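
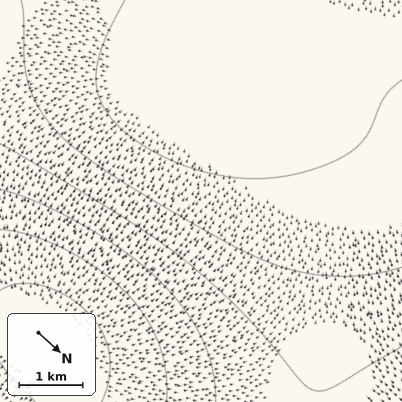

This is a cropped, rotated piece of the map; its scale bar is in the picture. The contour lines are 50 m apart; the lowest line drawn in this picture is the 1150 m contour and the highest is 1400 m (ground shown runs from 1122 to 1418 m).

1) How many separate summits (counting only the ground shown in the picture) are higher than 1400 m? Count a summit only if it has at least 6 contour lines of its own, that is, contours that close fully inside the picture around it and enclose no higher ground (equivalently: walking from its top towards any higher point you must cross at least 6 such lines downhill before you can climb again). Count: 0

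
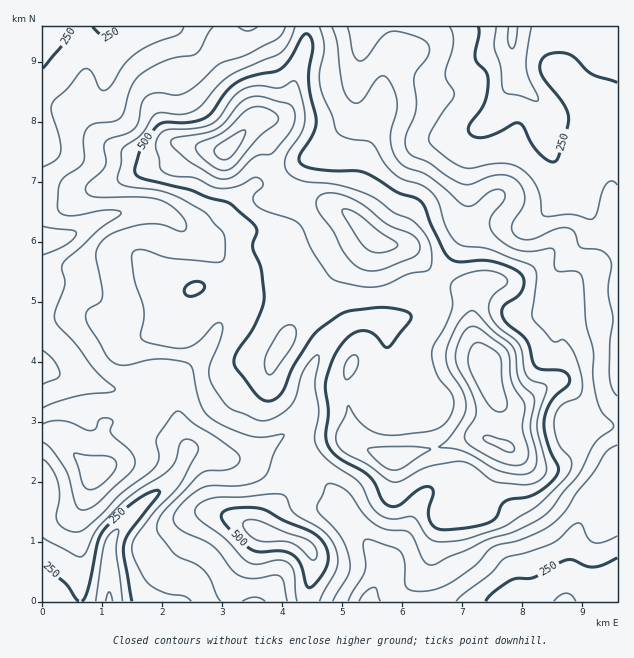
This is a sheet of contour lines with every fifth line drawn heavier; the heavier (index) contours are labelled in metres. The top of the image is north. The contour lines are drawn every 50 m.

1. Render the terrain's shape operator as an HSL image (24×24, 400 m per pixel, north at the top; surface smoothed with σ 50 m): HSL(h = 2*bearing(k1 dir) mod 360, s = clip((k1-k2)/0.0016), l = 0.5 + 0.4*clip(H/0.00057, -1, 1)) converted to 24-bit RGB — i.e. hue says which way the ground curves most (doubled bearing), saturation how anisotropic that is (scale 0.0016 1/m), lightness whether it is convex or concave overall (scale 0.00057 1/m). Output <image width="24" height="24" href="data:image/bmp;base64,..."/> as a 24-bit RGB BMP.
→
<image width="24" height="24" href="data:image/bmp;base64,Qk32BgAAAAAAADYAAAAoAAAAGAAAABgAAAABABgAAAAAAMAGAAATCwAAEwsAAAAAAAAAAAAAdIJ94uSoAQYzyoZNq5uIhIt0VmV1sJaGj1xWLmJezWda59KTlYdhFDpeeIvBtm14o5RggIVYZ3VTTm1voZ56Wk+CcJlmk5yDgXVs3OObAAUz06FUm6eGmH2HXWN4hmBpxHFlTmU4G1Aj8fjTY4zEbEa1Hi47uYZ4tJ6FnXVoepqHTEdpeYtdXHd4kXZgiJZfl4Z43+aXACIzPLbn0I60l11ddVteY0Va0sSe09z4zPT/2fLxkzKfXxlIbn9CeGY7yYlhs4pYcF4tS4I9VIVTVZOAWFuls5eYl4O4466o13ByADMgYDHj7tTzrJ3ctNby1/L0ncptc3kmXC0YWB09mDOAzMehGm6M4t/ssKfX18rro4DSf6iVWpyCLGt0wLuqTD1d3Z6P1K6blkitADMSD2ce2cOoda2KfVlWvkVctGFjc1yFVi5YWH+N2s+cNH10UI1DlHdkoT4+gD85x7xyTYhHJVlRcatZQyxMlN2j8NvvtaXgs6DjAVlUg8w0bVI4XE85g2JXxK+SXR5NdzI1QYVR6PTTVFewPG03PCwfgkErvsyKyPXjtKjvUk7GTH1wed3keM+pk4tRqFdJl05QhjyCQ0QeeF00cXw/K34usFd8hB/D2ejywPH7jbLdzJnsyp72t2n31+/02PPmlNGsKhs/zG2TgkuAyp+ZnE+BpH+wvmi/s4iGXzuNkGOrkqithoWpq7Z1GFI4Mz5vzeGBfn9MYE80W2YvJUErlUto1IVR2Nt2nJE7ExQie5FfjaDQiZdqn21skGVKeWdAuoR/WzqIk2ifoKWMj1yP19SrPYCkHilx0uGmWXB+iWWZoo6hUD9pNh0j2u+po+W+9ZfxQyeMadaIP1tof2Q+bE46lVlFjqBOVGcxTEMrU5mMuJWubXWg5dnEOIFpED5d58y8XpqKVHB/mG50ciODf7XH5PTXb8pLFCo+6q/kwHWRPD1gcIVrd2d5iqOcwqHBqHG+hI22I5dpV5aJl4iqwZic3KStBistl8x1zpy1SEh8fniXL0Kry93H2fLf69DvNx1qe3BFwLCOVUJ8hHamiJmrg66shHePjnSZu6GolXmrN2xkWHRio5iEzo+TnE+1GWEpkYEval9GZYFcMU1XtuGSv+JHKA8MdDRZrYxsk6JkcFiBZW6HjqSJhFxsgHFshIFxoqF/q35/V4GNT2t1lZVjnY51rIGYkmCWhnpjWIlcXXZiSGVivcxQy2ojdHY8MIl7v6WCoXNzZGp5bnWWhXVhhH5zgXuKibOjfJiss7DIlFa1ZU5ylZ9/hZN/iF50nlh8qIl3dpJcSG9TSsq4gMLU6tny2df0ilbOPJqNw4Ggc2qEeT3JsXjPvJfEkrW2hp+MZJN6cU5Ddz5ZjX+dhKiQiWN9iWSCjm6UvaGftrHcwersNsnDNmRXja9LeXtOzU+4xWCHSZaAsHmmaJIZCzAGOaEmuXmCromdejlXfEFCYn1bhX9LfXJAaG5QgGlmY5xy1fbmY5nF0ZR/dUNxVEpkpZw+SU0gFzsh1J2cf0SwsGlaoIK70JPDgJItKzcKKycITTcagoxLW3k+bqi4n7TJaXyvjajX1fbzu2OQck97vZuVgGyqRUGgzYuvvJ64RaysMGMzazZIvsGIb3msk5HCw4vf5qbur5DakLjPbUmF09prE287dppHYNC8Q75+hFUzmHVOY5+DgaeflXOfPDp4kZi+4MvZlk6rbUx8ZHR9rb6PZlFHc1tGenRGfabDzHbDwWSrjYTp89jrMWOjfNdZGjYUO14ya49ss7OGapFNQ101flZJXk5PW3pDlnI7hFBafFeEf4uAk6pzZIR0cKimgM27NFFudWbW0u35a4vm7HXc/8znVo66lsO8LpWUTX5sq2xbrHRSWGFGXWlFVWpKWHpsnHx2YJyWgFONj4p9o510iJuhYaFiW25KZENtbt1dT1EkOC8kQ2pE6+HN1cTt6MHQRVGVUVZ/pFekx6ykb2yfiW+bnHeUNo1nd7GmkjmHhFc9h5lqtLCRj3uRsZSJRF98ZZCcsbGAhmZrSWx0S6GEtsWPk0Be8byUPzpZU292Sk6QxLOOfFtsYIuDg4mnwZ6XFDRLiyJTnM6se7OtgKqObXl7r7CITleIXpB7j5SEoI+fYlGATqBFT3lGl1GM+LCllFGpUJSLMDp7yJaNqnmec5t0T3tXorh0Ewc/r9GpnbCXh2p2lophc3GErrWKWk2EeJyGY4xzelVTg2BcqrGIQWxkSF4/3ahi4MqqcWuYHSxYt7CCoYCRtJatjXyltbaACA0rucqJjoxyhXWMopuU"/>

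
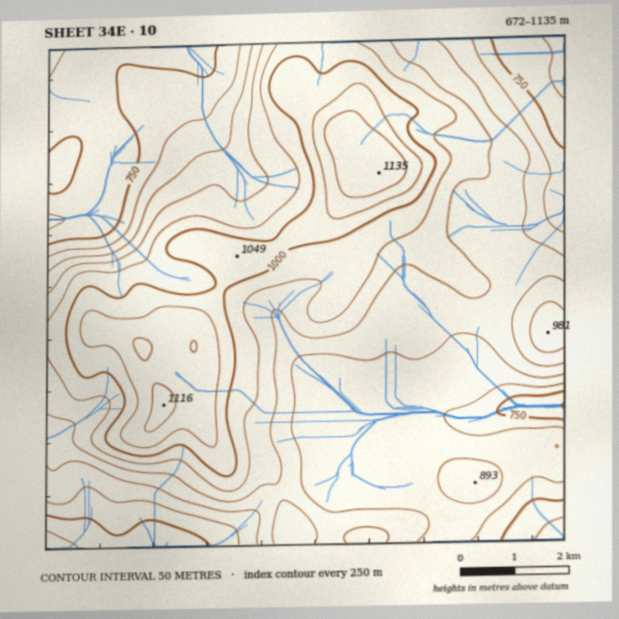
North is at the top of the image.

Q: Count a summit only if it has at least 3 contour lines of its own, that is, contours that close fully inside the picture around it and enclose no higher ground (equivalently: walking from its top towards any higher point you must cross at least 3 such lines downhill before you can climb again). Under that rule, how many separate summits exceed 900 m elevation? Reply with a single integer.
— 1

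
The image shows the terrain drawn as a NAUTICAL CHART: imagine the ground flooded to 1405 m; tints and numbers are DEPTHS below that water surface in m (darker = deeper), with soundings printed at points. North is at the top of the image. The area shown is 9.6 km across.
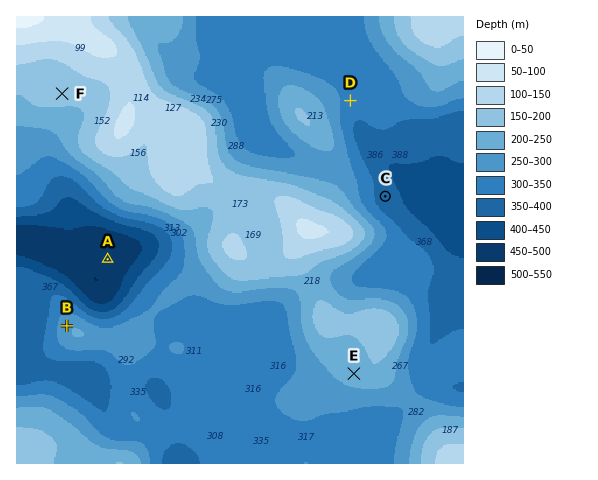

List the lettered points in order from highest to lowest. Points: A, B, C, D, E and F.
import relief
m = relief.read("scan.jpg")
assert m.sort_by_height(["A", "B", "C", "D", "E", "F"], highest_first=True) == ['F', 'E', 'B', 'D', 'C', 'A']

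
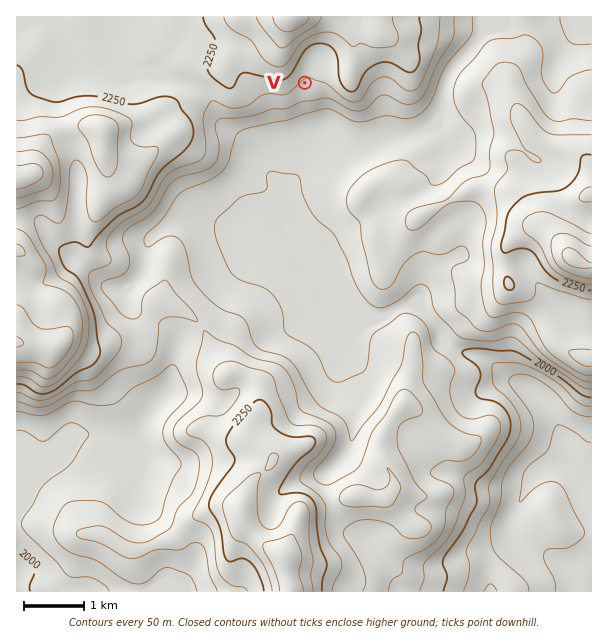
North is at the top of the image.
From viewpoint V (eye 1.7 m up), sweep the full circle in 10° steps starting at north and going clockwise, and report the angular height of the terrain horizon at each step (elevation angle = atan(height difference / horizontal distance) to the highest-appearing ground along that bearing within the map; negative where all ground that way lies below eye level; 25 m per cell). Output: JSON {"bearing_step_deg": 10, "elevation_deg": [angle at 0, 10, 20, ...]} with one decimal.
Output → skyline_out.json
{"bearing_step_deg": 10, "elevation_deg": [11.8, 9.2, 7.1, 6.3, 6.1, 6.1, 6.2, 6.5, 6.6, 6.1, 4.3, 1.2, 1.8, 0.8, -0.2, -1.3, -0.5, 0.1, 1.0, 1.0, -0.2, -0.4, 1.3, 2.1, 2.4, 3.4, 5.4, 7.3, 9.1, 10.7, 12.0, 13.1, 13.4, 13.1, 12.7, 13.1]}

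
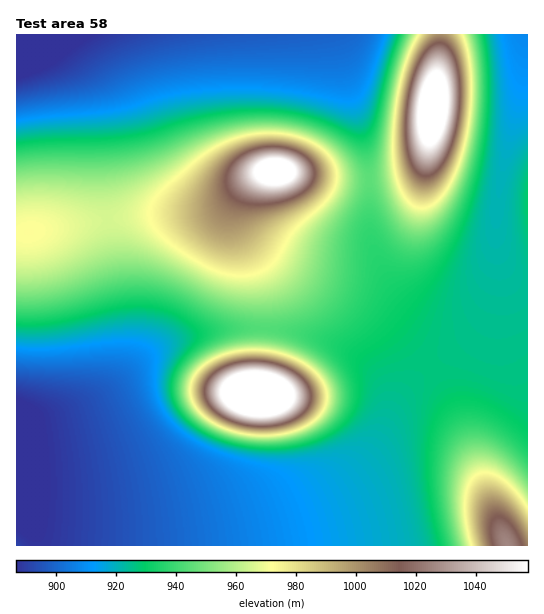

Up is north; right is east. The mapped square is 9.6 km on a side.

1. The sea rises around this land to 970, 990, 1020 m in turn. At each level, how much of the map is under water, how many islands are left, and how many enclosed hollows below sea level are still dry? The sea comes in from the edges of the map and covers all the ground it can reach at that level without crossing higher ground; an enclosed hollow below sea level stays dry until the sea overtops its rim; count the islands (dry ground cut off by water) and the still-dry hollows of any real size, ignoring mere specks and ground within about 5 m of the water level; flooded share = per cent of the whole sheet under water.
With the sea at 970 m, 83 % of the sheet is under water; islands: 2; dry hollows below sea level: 0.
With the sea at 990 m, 89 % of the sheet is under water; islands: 2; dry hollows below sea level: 0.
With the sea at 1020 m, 95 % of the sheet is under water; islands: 3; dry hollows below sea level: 0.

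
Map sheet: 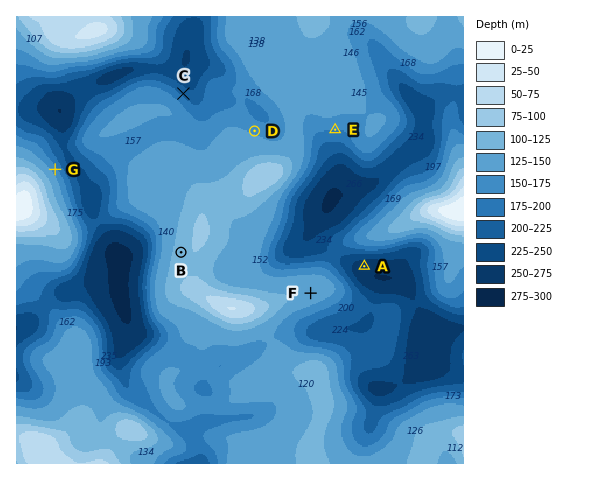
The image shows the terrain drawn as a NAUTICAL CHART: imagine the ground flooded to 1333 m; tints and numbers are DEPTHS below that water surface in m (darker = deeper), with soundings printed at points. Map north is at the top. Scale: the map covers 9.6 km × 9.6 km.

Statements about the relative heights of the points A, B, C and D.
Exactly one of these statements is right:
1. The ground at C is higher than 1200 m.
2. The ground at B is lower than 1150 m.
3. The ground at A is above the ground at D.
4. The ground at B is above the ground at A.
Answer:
4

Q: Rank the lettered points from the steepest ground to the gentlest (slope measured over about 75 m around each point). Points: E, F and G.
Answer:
G E F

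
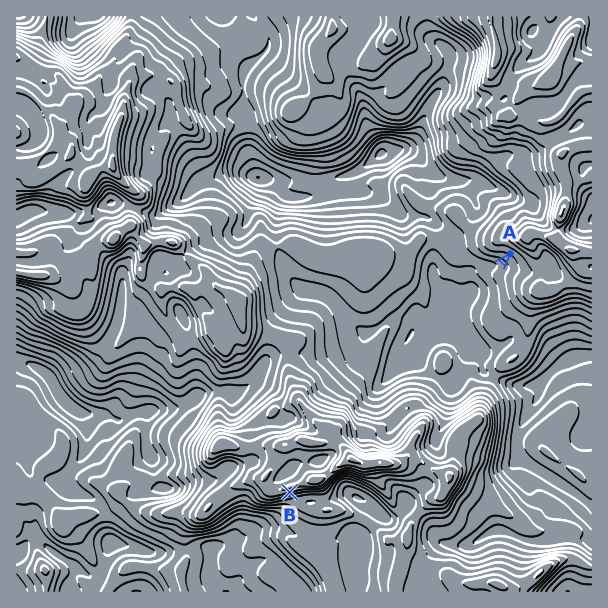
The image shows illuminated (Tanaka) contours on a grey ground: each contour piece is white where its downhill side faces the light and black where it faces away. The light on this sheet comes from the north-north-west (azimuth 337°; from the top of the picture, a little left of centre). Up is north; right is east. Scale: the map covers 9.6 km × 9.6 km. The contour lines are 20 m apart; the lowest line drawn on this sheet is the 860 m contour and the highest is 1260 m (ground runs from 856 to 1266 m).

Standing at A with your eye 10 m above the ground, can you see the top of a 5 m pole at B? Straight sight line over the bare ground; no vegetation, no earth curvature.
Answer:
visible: false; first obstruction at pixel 351 426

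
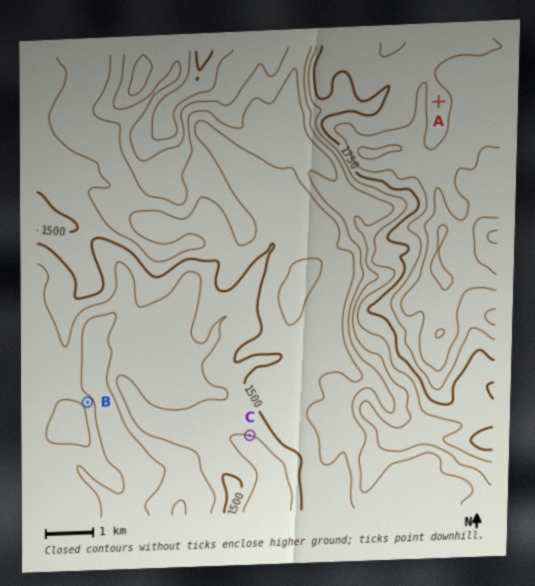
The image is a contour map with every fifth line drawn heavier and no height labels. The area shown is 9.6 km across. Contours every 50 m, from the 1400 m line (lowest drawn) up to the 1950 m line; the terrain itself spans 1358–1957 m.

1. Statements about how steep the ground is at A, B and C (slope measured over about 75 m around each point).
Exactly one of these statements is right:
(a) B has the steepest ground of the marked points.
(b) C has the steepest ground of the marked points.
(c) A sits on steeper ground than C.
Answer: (a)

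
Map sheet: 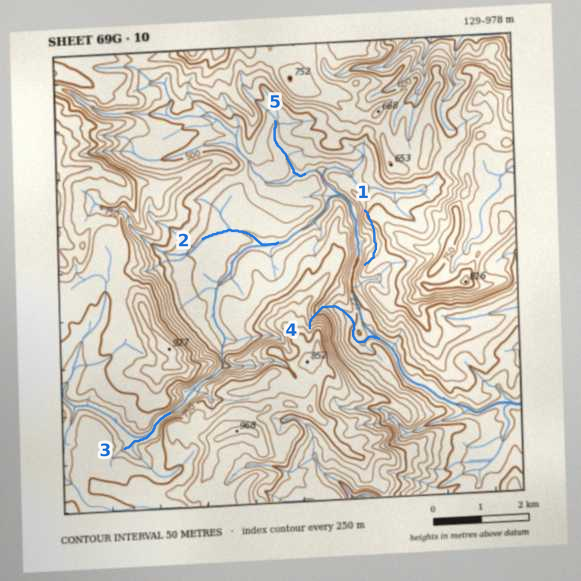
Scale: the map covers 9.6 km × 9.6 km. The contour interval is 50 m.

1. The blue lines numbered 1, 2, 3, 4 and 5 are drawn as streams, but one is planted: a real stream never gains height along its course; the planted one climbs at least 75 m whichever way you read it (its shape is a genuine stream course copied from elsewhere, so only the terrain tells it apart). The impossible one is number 1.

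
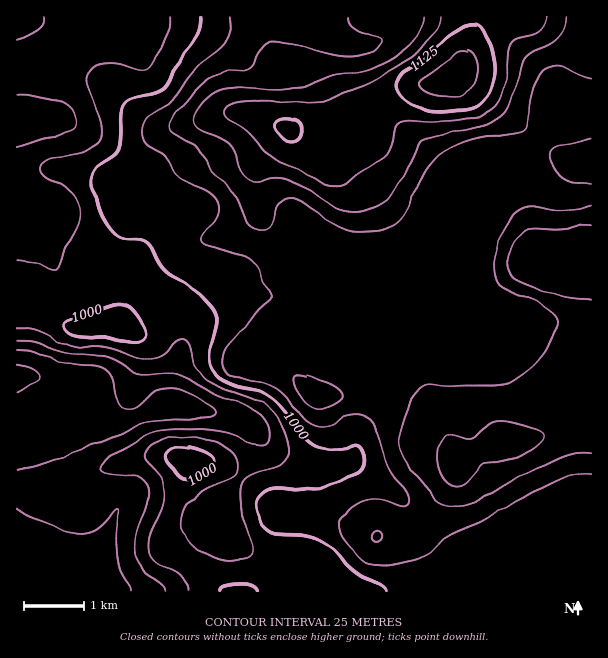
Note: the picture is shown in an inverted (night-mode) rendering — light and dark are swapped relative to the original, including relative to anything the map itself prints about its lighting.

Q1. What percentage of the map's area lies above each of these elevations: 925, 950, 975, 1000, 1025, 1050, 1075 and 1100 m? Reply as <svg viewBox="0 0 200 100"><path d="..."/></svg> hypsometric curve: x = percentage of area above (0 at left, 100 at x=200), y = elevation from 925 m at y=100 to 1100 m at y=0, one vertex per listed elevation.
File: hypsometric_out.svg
<svg viewBox="0 0 200 100"><path d="M189 100l-12-14-18-15-26-14-28-14-52-14-27-15-13-14"/></svg>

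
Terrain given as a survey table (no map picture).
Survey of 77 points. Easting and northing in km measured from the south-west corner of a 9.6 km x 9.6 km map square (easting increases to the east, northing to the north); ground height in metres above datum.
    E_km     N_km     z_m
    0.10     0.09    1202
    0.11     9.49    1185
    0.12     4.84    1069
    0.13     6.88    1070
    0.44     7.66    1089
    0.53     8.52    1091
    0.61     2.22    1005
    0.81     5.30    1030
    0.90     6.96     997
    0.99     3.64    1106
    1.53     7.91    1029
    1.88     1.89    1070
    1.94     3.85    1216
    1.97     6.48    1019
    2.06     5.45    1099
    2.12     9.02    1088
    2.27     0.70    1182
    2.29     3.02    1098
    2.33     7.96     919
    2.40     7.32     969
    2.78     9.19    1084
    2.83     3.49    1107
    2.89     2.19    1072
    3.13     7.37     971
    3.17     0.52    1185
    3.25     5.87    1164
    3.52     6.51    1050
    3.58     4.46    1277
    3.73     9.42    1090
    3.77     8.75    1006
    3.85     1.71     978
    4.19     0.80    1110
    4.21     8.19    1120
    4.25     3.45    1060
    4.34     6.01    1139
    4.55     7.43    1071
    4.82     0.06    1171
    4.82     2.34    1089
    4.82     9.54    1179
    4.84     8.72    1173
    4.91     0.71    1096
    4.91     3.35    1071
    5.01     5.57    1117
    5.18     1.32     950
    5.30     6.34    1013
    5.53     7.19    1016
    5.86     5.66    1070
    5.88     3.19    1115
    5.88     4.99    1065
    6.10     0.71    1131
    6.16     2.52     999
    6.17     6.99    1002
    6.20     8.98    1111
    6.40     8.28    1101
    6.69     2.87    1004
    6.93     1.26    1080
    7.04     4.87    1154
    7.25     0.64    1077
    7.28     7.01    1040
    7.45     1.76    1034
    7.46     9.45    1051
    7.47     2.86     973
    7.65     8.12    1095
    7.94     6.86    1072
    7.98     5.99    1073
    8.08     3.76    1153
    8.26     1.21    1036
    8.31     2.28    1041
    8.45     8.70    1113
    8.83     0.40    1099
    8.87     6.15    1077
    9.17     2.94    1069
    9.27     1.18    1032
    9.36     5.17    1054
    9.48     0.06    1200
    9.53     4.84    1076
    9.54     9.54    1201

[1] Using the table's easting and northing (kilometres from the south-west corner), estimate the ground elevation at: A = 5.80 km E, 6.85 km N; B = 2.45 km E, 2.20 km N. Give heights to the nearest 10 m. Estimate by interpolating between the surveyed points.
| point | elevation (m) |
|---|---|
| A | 980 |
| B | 1080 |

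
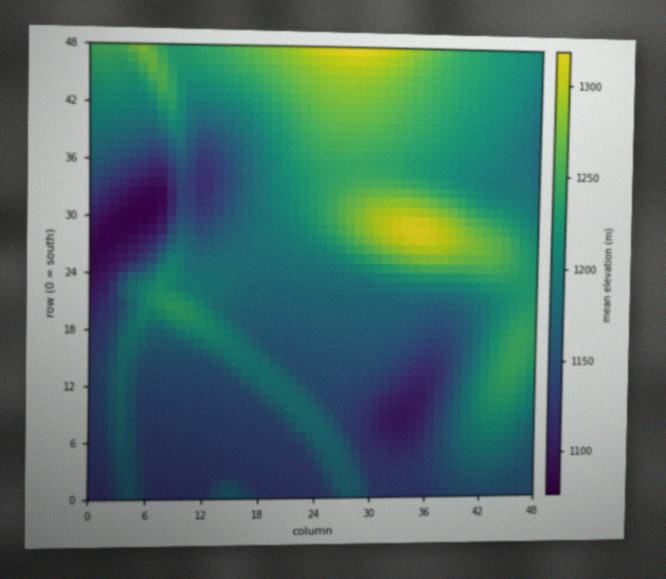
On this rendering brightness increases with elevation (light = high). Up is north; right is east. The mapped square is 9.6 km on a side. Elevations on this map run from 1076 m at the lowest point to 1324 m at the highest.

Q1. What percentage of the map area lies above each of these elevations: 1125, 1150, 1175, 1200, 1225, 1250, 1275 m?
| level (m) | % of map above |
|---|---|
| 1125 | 92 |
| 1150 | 74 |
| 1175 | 57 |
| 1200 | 40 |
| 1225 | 27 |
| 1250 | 14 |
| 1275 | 6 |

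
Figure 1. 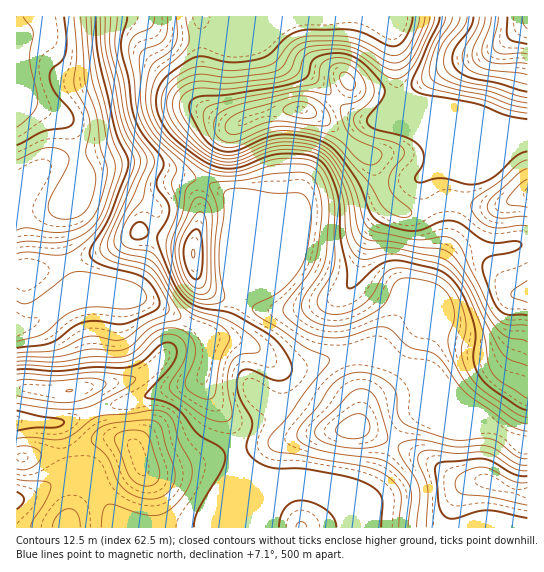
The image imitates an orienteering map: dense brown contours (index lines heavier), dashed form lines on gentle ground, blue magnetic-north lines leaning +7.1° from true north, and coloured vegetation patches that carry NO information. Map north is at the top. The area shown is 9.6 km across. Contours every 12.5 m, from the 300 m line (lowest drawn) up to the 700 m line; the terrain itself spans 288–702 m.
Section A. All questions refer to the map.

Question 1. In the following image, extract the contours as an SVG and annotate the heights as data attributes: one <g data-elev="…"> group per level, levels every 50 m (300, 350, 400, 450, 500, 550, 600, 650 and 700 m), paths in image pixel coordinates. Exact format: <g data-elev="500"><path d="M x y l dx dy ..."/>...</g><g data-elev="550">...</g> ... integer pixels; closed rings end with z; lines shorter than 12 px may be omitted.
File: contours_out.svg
<g data-elev="300"><path d="M23 17l10 14-3 30 8 40-2 6-3 6-16 14"/></g><g data-elev="350"><path d="M86 17l6 62 9 31 6 33 8 20 0 7-2 11-12 34-7 10-9 9-11 5-13 3-34-1-10 2"/></g><g data-elev="400"><path d="M105 17l1 33 9 35 6 32 5 16 12 20 3 8-2 9-29 65-2 12 3 6 6 4 26 7 10 5 8 11 18 31 2 6-3 3-16 3-9 4-22 19-9 4-31-1-34 8-40 0"/></g><g data-elev="450"><path d="M101 527l2-16 4-6 7 0 29 9 14 1 6-2 8-5 14-15 6-14 1-12-3-8-10-17-5-19-4-7-7-4-8-2-26 4-26 1-10 4-19 15-11 5-9 1-24-3-13 2"/><path d="M307 527l-2-4-4-1-4 1-1 4"/><path d="M17 479l28 2 6 4-1 5-3 8-14 23-2 6"/><path d="M17 403l38 6 30-1 10-4 30-15 8-6 3-4-3-3-34-4-42 4-40-2"/><path d="M154 17l-1 6-2 4-13 6-6 5-3 7 0 8 5 25 2 28 4 13 9 16 22 24 5 8 0 4-4 12 5 18 0 9-10 27-1 9 3 15 8 21 9 13 11 7 16 2 8-2 3-3 0-5-4-23-1-18 5-38-1-20 4-5 14-2 33 5 23 0 5 1 4 3 4 9 1 13-4 30-5 16-7 12-12 12-10 7-18 9-3 4 2 4 5 4 22 12 24 18 22 10 3 4-26 33-15 21-18 20-3 6 0 4 3 4 6 3 85 14 13 4 10 4 10 9 6 10 0 8-2 26"/></g><g data-elev="500"><path d="M527 476l-13-2-21-12-11-3-40 3-5 2-2 5 4 37 3 7 4 4 9 1 22-6 10-2 40 8"/><path d="M196 279l2 0 3-4 2-17-2-21-2-6-2-2-4 2-6 7-4 13 4 19 4 7z"/><path d="M413 17l-2 9-5 11-5 7-6 2-8-1-20-10-13-5-47 0-9 1-8 4-20 19-12 5-27 3-28-6-9 2-21 13-11 11-6 15 2 16 7 14 10 12 24 19 18 9 10 2 11-1 29-12 15-2 25 1 13 6 10 13 8 23 2 40 7 32 1 18 2 1 4-1 23-20 14-6 11 0 29 7 15 6 8 8 7 9 11 26 4 18-3 24 5 15 6 8 10 8 24 17 9 3"/></g><g data-elev="550"><path d="M435 17l-3 9-16 35-7 11-8 6-7 1-7-3-23-18-13-7-13-2-19 1-8 2-5 3-4 6-3 12-9 6-16 4-43 6-37 0-7 3-5 5-3 6 1 7 6 12 14 19 10 8 11 5 8 1 8-1 29-12 15-4 26 2 18 7 12 11 13 21 7 15 6 26 6 8 8 4 36 7 12 1 18-3 10 2 9 10 26 57 7 11 11 7 21 2"/></g><g data-elev="600"><path d="M527 179l-11 10-7 8-2 5 3 3 17 2"/><path d="M230 134l9-1 22-9 10-3 12 0 40 5 6-1 1-6-4-10-8-8-11-5-12 0-49 14-12 5-5 4-4 6 1 5z"/><path d="M349 90l5-1 2-4-1-4-6-8-7-1-2 3 1 7 3 5z"/><path d="M460 17l-2 8-13 15-6 11-3 15 3 9 7 5 11 5 32 6 24 9 14 3"/></g><g data-elev="650"><path d="M485 17l-2 10-10 23-1 7 2 5 5 5 8 2 40 6"/></g><g data-elev="700"><path d="M522 17l1 7 4 5"/></g>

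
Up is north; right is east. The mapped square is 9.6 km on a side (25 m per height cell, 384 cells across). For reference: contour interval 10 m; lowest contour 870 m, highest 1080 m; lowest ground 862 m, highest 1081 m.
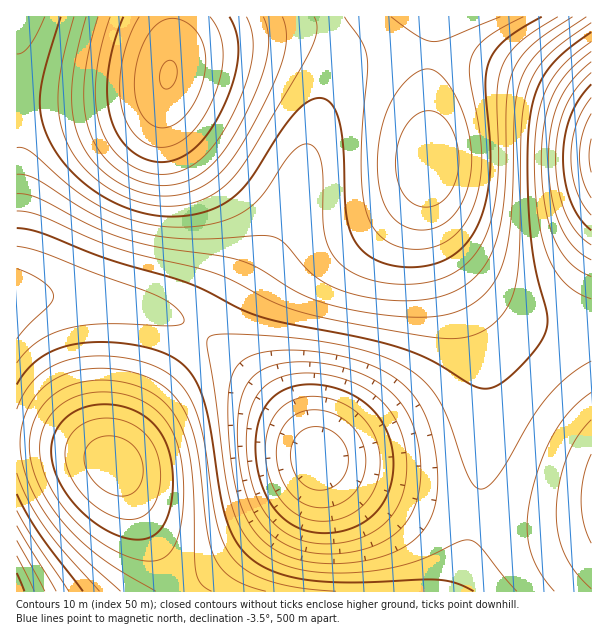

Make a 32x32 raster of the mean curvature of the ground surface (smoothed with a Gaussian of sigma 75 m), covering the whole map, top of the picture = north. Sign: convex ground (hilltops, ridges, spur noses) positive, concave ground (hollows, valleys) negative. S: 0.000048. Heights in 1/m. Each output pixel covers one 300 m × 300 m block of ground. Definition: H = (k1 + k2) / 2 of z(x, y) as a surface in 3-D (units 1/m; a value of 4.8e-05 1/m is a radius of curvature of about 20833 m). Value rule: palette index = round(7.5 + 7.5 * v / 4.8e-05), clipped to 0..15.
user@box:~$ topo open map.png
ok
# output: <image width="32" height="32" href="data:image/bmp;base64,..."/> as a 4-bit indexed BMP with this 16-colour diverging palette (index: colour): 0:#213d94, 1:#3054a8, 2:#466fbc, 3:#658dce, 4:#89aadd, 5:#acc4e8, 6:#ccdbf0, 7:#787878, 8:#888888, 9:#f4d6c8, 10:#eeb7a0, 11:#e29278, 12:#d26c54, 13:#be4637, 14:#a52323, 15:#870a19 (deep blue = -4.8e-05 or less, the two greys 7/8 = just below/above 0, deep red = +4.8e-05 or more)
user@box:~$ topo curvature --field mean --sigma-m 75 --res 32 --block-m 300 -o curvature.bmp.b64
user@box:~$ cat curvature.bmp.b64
<image width="32" height="32" href="data:image/bmp;base64,Qk12AgAAAAAAAHYAAAAoAAAAIAAAACAAAAABAAQAAAAAAAACAAATCwAAEwsAABAAAAAAAAAAlD0hAKhUMAC8b0YAzo1lAN2qiQDoxKwA8NvMAHh4eACIiIgAyNb0AKC37gB4kuIAVGzSADdGvgAjI6UAGQqHAHd3iIiIiHd2ZmZnd3d3ZneIiZmqqYh2VUVWZneHd3d2maqru7qXZUMzRWZ4iId3dqq7zMzKl2QyEjRWeJmIh3a8zN3d25dTIAEjVomZmId2zd7u7tuXUxAAE0aJqpmIdt7v///sl0IAABJGiqqpiHbv////7JdCAAACRoq6qZh27////+uXQgAAAkaKqqmYdt7u7u3KhlMQACNWiaqpmHfMzMzLuYZUIRI0V4mZmZiHu7uqqZh2VUM0RWeJmZmIiKqZiId3ZmZVVmZ3iIiIiIiYh3ZlVWZnd3d3d4iIiIiZd2VURERWeImZmYiId3iImWVEMiI0VniaqqqYiHd4iJlUQzIiNFZ5qruqqYiIeIiJVEQzM0VWeJmqqqqZmIiHd1VVVVVWZ3iImaqqq6mYd2ZVVWZnd3d3d3iaq7zKmHZUVWZ3iZiHdmZniavN3Kl2Q1Vniau6mHZUVnm83+25dTJWeJrNy6h1QzV5vO/+yXUxVnms3uy5dTIkaL3//sp1IEaJvO/9uXUyJGis7/7JdCBFebzv/sqGQiRom9/9uXUgNXis7/7KhlM0Z5rN26hlMTRorN/+y5dURWeJq7qXZUM0aJvf/suYZUVmeJmYh2VEJGeb3v7bqXZVZmd4h2ZlVSRXms7u3LmHZmZmZmZVZmYkV4rN7dy6l2ZlVUVUVWZ3"/>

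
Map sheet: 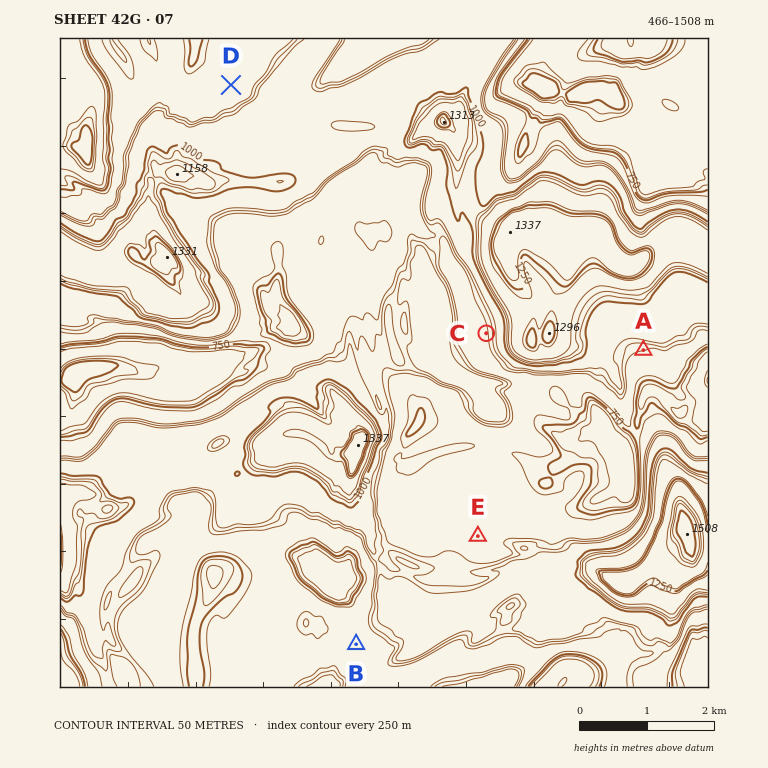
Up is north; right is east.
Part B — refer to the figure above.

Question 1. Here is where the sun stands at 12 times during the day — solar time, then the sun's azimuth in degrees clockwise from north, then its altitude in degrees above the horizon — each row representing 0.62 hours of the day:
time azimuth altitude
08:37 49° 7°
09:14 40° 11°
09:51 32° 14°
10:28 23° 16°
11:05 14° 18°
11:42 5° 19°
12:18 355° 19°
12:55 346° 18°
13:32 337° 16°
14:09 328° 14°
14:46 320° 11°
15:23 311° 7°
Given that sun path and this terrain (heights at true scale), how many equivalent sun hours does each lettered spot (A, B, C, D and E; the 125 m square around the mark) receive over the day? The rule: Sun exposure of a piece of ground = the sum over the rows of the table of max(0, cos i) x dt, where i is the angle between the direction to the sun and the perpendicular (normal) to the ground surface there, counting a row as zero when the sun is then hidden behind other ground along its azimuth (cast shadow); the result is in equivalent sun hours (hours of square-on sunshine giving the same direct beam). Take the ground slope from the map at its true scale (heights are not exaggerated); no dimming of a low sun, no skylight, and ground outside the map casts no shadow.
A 0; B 1.5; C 1.1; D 1.9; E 1.8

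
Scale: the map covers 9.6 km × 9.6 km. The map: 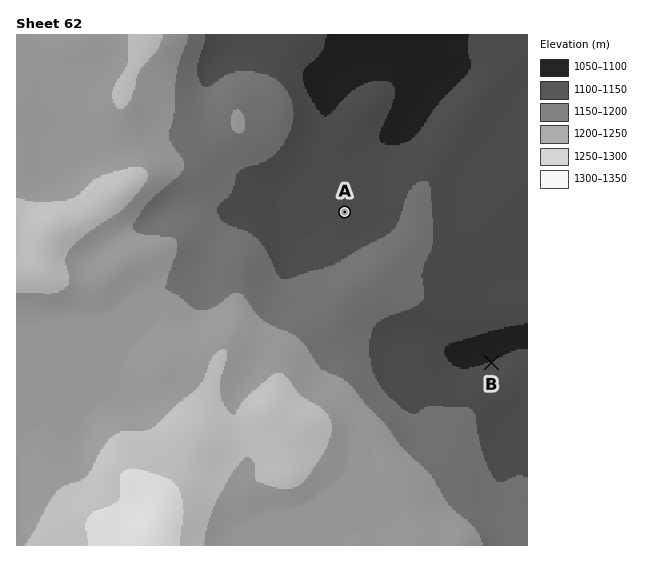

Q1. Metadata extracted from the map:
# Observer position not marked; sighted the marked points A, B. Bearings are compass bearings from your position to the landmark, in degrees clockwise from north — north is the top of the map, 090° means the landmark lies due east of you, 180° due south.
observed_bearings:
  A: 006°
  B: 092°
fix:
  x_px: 329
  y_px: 357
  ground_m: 1180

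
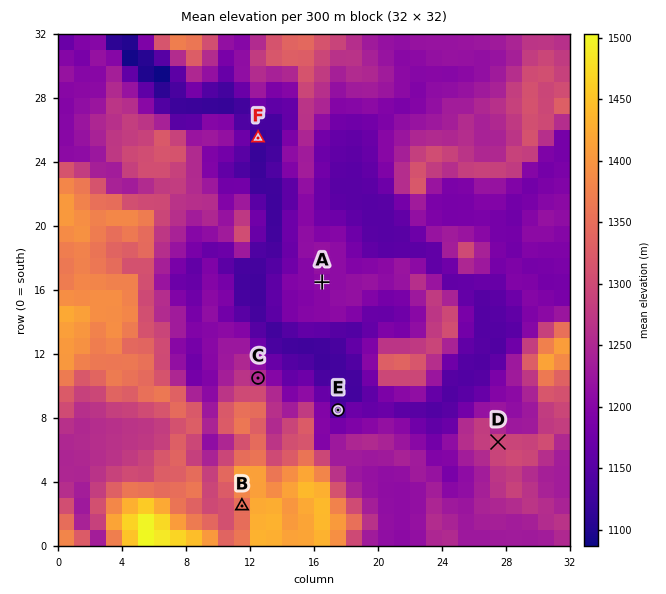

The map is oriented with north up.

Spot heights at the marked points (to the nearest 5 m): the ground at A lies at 1210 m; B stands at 1345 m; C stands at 1255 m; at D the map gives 1300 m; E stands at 1135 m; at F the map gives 1115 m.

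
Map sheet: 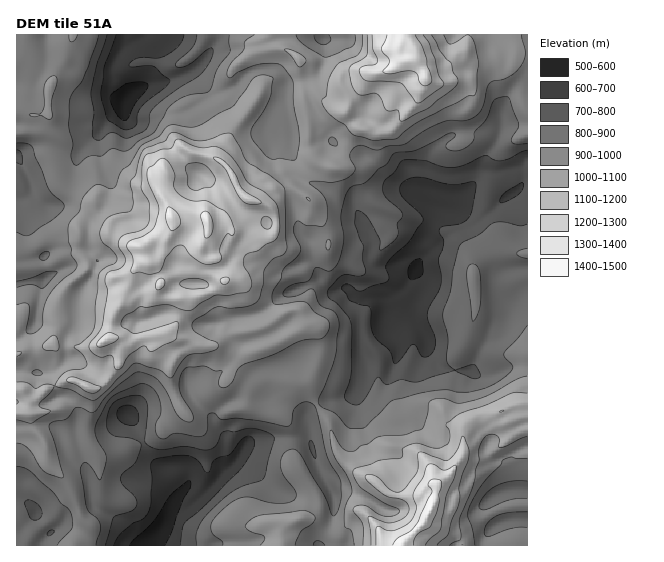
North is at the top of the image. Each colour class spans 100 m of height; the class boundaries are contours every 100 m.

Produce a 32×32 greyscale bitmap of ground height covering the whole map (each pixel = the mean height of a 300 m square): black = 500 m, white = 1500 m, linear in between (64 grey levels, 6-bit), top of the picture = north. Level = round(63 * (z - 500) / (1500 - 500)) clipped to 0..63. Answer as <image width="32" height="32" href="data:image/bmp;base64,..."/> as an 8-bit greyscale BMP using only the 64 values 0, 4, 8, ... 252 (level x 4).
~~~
<image width="32" height="32" href="data:image/bmp;base64,Qk02CAAAAAAAADYEAAAoAAAAIAAAACAAAAABAAgAAAAAAAAEAAATCwAAEwsAAAABAAAAAAAAAAAAAAEBAQACAgIAAwMDAAQEBAAFBQUABgYGAAcHBwAICAgACQkJAAoKCgALCwsADAwMAA0NDQAODg4ADw8PABAQEAAREREAEhISABMTEwAUFBQAFRUVABYWFgAXFxcAGBgYABkZGQAaGhoAGxsbABwcHAAdHR0AHh4eAB8fHwAgICAAISEhACIiIgAjIyMAJCQkACUlJQAmJiYAJycnACgoKAApKSkAKioqACsrKwAsLCwALS0tAC4uLgAvLy8AMDAwADExMQAyMjIAMzMzADQ0NAA1NTUANjY2ADc3NwA4ODgAOTk5ADo6OgA7OzsAPDw8AD09PQA+Pj4APz8/AEBAQABBQUEAQkJCAENDQwBEREQARUVFAEZGRgBHR0cASEhIAElJSQBKSkoAS0tLAExMTABNTU0ATk5OAE9PTwBQUFAAUVFRAFJSUgBTU1MAVFRUAFVVVQBWVlYAV1dXAFhYWABZWVkAWlpaAFtbWwBcXFwAXV1dAF5eXgBfX18AYGBgAGFhYQBiYmIAY2NjAGRkZABlZWUAZmZmAGdnZwBoaGgAaWlpAGpqagBra2sAbGxsAG1tbQBubm4Ab29vAHBwcABxcXEAcnJyAHNzcwB0dHQAdXV1AHZ2dgB3d3cAeHh4AHl5eQB6enoAe3t7AHx8fAB9fX0Afn5+AH9/fwCAgIAAgYGBAIKCggCDg4MAhISEAIWFhQCGhoYAh4eHAIiIiACJiYkAioqKAIuLiwCMjIwAjY2NAI6OjgCPj48AkJCQAJGRkQCSkpIAk5OTAJSUlACVlZUAlpaWAJeXlwCYmJgAmZmZAJqamgCbm5sAnJycAJ2dnQCenp4An5+fAKCgoAChoaEAoqKiAKOjowCkpKQApaWlAKampgCnp6cAqKioAKmpqQCqqqoAq6urAKysrACtra0Arq6uAK+vrwCwsLAAsbGxALKysgCzs7MAtLS0ALW1tQC2trYAt7e3ALi4uAC5ubkAurq6ALu7uwC8vLwAvb29AL6+vgC/v78AwMDAAMHBwQDCwsIAw8PDAMTExADFxcUAxsbGAMfHxwDIyMgAycnJAMrKygDLy8sAzMzMAM3NzQDOzs4Az8/PANDQ0ADR0dEA0tLSANPT0wDU1NQA1dXVANbW1gDX19cA2NjYANnZ2QDa2toA29vbANzc3ADd3d0A3t7eAN/f3wDg4OAA4eHhAOLi4gDj4+MA5OTkAOXl5QDm5uYA5+fnAOjo6ADp6ekA6urqAOvr6wDs7OwA7e3tAO7u7gDv7+8A8PDwAPHx8QDy8vIA8/PzAPT09AD19fUA9vb2APf39wD4+PgA+fn5APr6+gD7+/sA/Pz8AP39/QD+/v4A////AFxUWHBwVDAYDBg4UGR0eICIgGxseJDE2OjUuJyEaGxwVFBYZHBYRDQcECxIaHh8hIiIgHB8lLSwyOjQpHxkYGBMUGBwZFxUSDAYHCxMbHBwbHR4aHiYkJy04NywfGRoaFRcbHhgYFBEMCAYICxIVFRYaGxYbJCosLjc4LiUaGBgXHCAdGRkUEAwJCAoKCxATGBwYFh4oKyoqMjUxJyEdGx0hIBsaGhcTDgwLDg0LDBEYGxUaISIkJiguLC4qIyEfICMfHBsXFRMVFxUWExAMEBUXFB0eHiEjJCQlKiolJiQkJB8dHBUPDhcbHRwXFRUWGBcVHRoZGx0eICQoKigqKSknJCAgGA0NFRwgHBscHBsbGRgZFhQYGxwfIyMmKSsrKCcjJCokGBQXHx4dHx0dHBwcGxgUEhUXGBocGxsfJCcjIiQqKiolHR8kHh4fHx0dHRwdGRUREhESEhQVExUaHyMiIyMnKywnKSkkISEgIB4dHB0bFg8QDg4OEBUUFhgbJCUmJCoxMC0sKykoJSEhIiEfHhwXDw8LDAsPFhcWGBsgICQiJC8vKywtKiQiIiMjIiIjHxcQCwgKCxAWGRYVGCEfJCEiLC8rKSorJyQjIiEjIyEcFA8KCAkLERYZFxQWHh0jIiIqMS8vLi8uKyspIx0cGxQODAoJCQkPFRkXFBUaGR0jISowMDExLCwwMS0lHxoYFQ8PDgsHBwwUGhYVFhwaGx4iJCszNTEvMTEvKyciHhoaFxQQCwcHDRQZFxYXHBobICEjKzY2MzI2NC8tKychHR8YExIQCggMEhYXGBkZGhwhIicrLjQ3NTc2Mi4tKiAeHxkTExMPCgwPERQVFRcXGh8hJSYnLzk4ODYyLi0qISEfGBMUFBEMCgsNEBISFRUYHCEiIycvNzUzMTAyMCkjJB8ZFRYSDQoJCgwPDQ8VFxscHh8hKTM0ListMS8qJyMgHx0ZFhAMCwwMDA8ODRQZHBobHB8mMzQtKi8xKSUiICEjIh4aFA8PEREPEBAOFRscGRgZGyAsLy8vMCskIB8gIyEgHh4aFxYXGBYUFBMdHR0ZFBQUFR4mKCUnJiEeHh8iICElJiYhHRoaGRcWGx8fHhgUDwkMFR0eHyEjIh4eHyQjJygoKyokIB8dGBUbHx8eGRQMAwgRGBscHiAkIR0hJCYqKSotLy8oJSQcFx0eHx8aFQsFBAkQFhgaHSAiHiEkJistLjAzNzEqJh8cHB4eHx0XDQoKCg4RExkfHx8fIiMkKzE1Nzc6MiwnIiAeHx0eHhoPCgwMDhMTFR0hISImIyAkKjM6PDkvKygjISAfHBwfHBQKCQkKDhQVGiAiIyEcGh4kNDs9NSomJyEgIA="/>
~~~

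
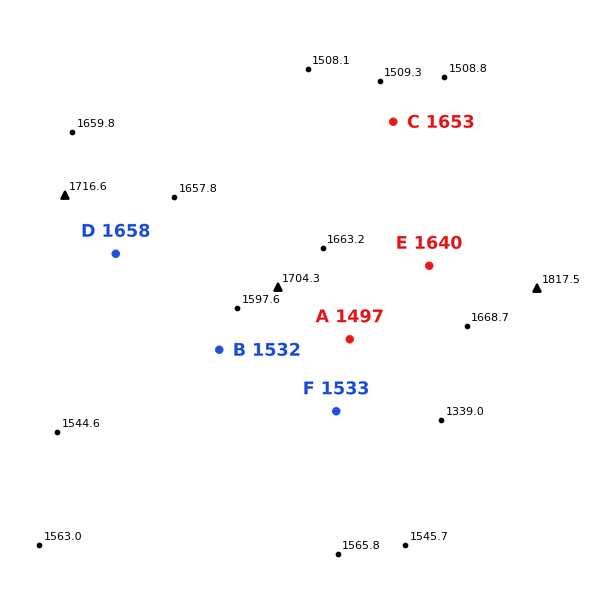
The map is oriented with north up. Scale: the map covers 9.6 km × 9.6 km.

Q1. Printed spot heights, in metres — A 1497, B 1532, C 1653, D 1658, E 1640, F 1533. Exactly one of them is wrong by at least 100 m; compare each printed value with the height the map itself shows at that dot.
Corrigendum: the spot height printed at C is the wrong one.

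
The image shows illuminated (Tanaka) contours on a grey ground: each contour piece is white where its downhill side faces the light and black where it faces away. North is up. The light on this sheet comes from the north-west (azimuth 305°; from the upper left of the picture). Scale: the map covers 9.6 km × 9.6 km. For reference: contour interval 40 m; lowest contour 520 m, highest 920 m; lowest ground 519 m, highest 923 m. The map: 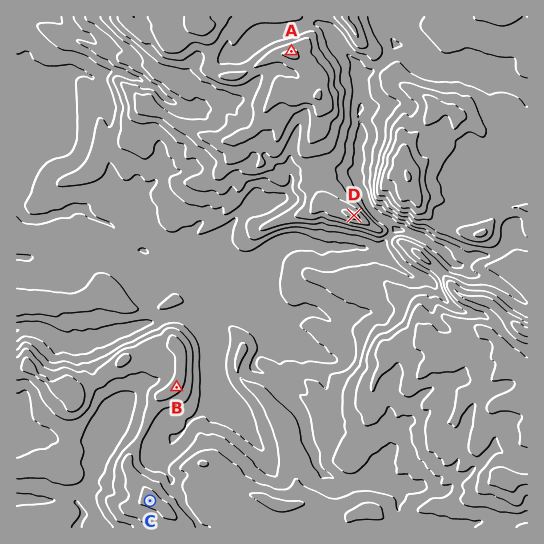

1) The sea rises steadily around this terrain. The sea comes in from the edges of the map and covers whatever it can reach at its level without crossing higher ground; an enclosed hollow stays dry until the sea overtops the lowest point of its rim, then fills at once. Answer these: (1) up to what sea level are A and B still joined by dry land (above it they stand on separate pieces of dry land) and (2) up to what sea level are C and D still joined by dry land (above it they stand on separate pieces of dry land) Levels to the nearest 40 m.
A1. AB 640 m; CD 680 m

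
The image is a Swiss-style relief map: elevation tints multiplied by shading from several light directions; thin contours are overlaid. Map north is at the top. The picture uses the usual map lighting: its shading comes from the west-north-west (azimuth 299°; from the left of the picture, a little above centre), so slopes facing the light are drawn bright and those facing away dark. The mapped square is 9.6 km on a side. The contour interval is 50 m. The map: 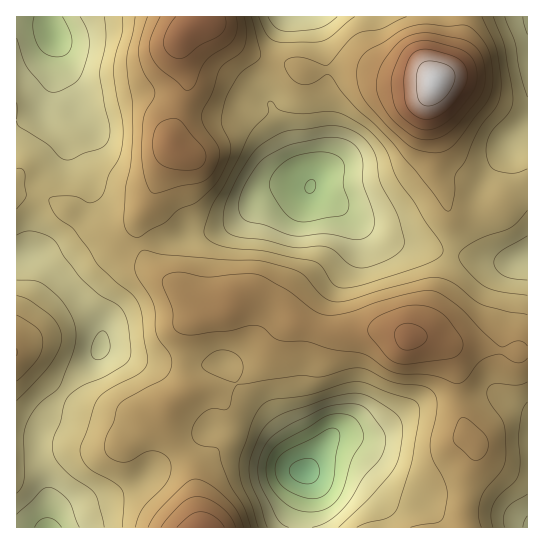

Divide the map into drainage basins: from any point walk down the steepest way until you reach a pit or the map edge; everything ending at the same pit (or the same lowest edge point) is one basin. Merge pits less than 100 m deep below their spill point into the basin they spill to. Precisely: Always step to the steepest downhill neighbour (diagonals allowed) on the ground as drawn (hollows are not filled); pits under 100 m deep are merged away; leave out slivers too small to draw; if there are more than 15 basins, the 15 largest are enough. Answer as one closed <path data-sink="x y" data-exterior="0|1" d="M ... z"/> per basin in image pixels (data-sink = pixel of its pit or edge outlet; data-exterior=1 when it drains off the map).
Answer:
<path data-sink="310 187" data-exterior="0" d="M206 21l-12 3-10 9-4 8 0 9 7 24 0 15-16 49 2 12-12 20-8 23-13 24-3 9 0 9 4 15 10 16 38 31 18 11 16 0 20-13 18-2 20 8 17 22 27 8 65 0 19 6 17 0 28 8 27 2 26 5 20 0 1-155-13 0-12 4-9 7-13 4-24 0-8-3-6-23-7-13-1-32-7-31 1-15 6-13-12-3-32-2-38-9-50 3-13-7-27-5-18-8z"/><path data-sink="306 471" data-exterior="0" d="M261 293l-14 0-10 4-12 11-22 5-14 12-2 5-3 24 0 36-17 16-3 7 1 14 20 30 8 18 7 52 263 1 0-14 4-31 9-30 0-10-9-9-7-20-3-12 0-28-6-23-6-6-11-5-9-3-16 0-19-6-65 0-11-3-16-5-17-22z"/><path data-sink="49 527" data-exterior="1" d="M31 195l-15 0 0 332 183 1-6-53-8-18-20-30-1-14 3-7 17-16 0-36 3-24 2-5 9-9 19-6-20-7-23-19-13-8-10-10-12-24-2-16 2-10-13 17-5 3-10 0-26-11-28-22-15-7z"/><path data-sink="54 34" data-exterior="0" d="M201 16l-184 0-1 178 30 3 19 11 20 17 13 7 13 4 10 0 5-3 7-7 15-23 13-33 12-20-2-12 16-49 0-15-7-24 0-9 5-10 15-10z"/><path data-sink="527 18" data-exterior="1" d="M527 16l-62 0-2 19-7 20-7 12-14 14-3 6-4 23 7 31 0 25 10 28 2 9 6 8 28 1 13-4 9-7 25-6z"/><path data-sink="527 527" data-exterior="1" d="M445 343l-5 0 11 8 5 15 1 36 7 25 3 7 9 9 0 10-8 24-3 16-2 21 1 13 63 1 1-175-21-1z"/><path data-sink="298 17" data-exterior="1" d="M427 16l-225 0-2 5 11 3 26 21 16 10 37 9 13 7 50-3 38 9 32 2 11 2-7-19z"/>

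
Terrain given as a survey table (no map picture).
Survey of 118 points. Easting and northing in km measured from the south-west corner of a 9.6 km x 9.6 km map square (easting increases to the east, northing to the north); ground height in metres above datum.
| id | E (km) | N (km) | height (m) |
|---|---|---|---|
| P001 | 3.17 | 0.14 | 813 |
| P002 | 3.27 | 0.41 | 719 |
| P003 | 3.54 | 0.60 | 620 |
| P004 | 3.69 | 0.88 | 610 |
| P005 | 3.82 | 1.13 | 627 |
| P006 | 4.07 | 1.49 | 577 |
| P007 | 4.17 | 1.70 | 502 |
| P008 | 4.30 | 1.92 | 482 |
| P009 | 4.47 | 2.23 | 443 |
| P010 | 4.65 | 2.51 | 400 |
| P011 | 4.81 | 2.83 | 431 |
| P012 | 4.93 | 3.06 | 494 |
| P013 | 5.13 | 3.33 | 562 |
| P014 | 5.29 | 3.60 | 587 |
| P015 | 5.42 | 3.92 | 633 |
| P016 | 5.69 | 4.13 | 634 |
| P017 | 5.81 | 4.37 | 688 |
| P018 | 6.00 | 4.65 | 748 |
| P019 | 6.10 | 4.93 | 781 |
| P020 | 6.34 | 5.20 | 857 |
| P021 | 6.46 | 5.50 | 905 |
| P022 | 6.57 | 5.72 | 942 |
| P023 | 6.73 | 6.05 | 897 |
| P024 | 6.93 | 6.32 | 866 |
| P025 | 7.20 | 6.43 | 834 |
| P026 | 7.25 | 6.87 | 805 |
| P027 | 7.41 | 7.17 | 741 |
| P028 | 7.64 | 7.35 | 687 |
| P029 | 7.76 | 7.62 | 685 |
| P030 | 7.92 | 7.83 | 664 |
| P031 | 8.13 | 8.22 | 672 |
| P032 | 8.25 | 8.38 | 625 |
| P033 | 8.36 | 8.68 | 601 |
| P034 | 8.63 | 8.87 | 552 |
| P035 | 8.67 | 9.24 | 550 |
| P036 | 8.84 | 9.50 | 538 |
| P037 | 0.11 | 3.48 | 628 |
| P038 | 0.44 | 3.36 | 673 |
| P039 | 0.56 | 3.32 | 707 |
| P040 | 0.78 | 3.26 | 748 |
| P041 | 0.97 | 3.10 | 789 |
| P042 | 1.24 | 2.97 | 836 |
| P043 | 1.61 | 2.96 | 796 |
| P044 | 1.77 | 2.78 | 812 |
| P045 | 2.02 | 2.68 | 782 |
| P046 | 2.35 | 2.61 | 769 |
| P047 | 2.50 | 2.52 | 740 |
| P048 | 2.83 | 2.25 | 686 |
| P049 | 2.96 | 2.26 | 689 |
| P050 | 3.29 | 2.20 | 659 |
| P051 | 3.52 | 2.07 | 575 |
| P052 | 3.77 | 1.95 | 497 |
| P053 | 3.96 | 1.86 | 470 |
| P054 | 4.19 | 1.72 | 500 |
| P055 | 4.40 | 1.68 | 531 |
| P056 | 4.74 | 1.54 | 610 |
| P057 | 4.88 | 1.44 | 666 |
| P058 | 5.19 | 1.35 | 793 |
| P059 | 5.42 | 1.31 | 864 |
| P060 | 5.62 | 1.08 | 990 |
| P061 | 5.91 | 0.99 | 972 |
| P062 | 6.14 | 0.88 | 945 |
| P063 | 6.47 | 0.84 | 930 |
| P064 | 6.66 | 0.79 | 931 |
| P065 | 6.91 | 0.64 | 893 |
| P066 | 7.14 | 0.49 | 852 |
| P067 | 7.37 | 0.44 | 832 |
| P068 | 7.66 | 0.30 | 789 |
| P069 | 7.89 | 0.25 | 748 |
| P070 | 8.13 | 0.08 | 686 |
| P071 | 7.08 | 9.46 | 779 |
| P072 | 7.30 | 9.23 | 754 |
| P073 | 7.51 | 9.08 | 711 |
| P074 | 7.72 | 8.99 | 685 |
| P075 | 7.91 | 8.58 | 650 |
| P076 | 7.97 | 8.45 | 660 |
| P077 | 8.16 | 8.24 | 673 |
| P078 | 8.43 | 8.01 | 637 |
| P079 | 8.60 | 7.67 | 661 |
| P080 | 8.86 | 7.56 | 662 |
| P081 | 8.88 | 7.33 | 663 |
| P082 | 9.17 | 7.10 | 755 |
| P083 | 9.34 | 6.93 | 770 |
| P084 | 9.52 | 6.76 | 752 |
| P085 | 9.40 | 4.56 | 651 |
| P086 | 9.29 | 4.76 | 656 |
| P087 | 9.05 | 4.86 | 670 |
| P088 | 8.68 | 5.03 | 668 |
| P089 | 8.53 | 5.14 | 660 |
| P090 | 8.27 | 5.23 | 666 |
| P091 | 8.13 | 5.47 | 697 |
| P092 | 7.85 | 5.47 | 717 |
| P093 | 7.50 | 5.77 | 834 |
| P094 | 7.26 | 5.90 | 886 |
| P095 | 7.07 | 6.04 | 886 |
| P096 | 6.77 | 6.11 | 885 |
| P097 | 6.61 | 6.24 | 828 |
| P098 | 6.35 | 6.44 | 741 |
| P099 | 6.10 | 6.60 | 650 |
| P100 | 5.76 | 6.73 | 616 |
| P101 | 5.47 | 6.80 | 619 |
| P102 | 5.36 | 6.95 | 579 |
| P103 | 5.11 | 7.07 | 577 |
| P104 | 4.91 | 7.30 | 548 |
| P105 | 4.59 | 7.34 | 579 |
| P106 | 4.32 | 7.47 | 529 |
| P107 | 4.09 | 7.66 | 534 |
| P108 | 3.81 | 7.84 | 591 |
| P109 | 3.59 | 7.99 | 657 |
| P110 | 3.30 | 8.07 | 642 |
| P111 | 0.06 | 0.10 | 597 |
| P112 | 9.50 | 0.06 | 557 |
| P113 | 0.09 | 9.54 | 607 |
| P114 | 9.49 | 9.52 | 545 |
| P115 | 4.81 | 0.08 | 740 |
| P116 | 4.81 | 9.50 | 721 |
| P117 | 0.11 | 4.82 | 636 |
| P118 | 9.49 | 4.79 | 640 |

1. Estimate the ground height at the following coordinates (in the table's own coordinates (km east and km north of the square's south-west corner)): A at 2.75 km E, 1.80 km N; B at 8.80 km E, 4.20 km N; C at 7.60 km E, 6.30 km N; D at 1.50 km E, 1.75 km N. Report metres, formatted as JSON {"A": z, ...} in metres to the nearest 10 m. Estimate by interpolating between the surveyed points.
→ {"A": 710, "B": 680, "C": 820, "D": 820}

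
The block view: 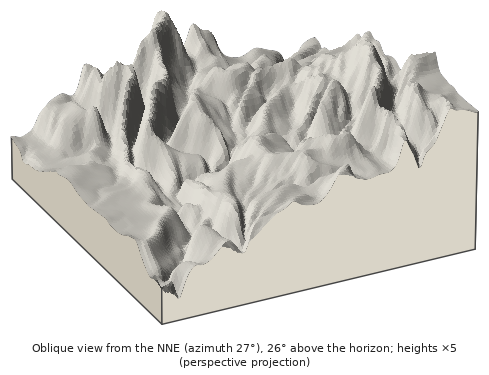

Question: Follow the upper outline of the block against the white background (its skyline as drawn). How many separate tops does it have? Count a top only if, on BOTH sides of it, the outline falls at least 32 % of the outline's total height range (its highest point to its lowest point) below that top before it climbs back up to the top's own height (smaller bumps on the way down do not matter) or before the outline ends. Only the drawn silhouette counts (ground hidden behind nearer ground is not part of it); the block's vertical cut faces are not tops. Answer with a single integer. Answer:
1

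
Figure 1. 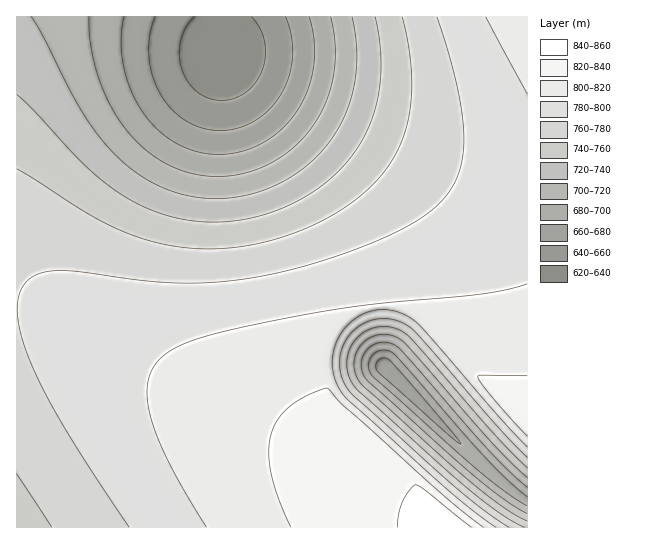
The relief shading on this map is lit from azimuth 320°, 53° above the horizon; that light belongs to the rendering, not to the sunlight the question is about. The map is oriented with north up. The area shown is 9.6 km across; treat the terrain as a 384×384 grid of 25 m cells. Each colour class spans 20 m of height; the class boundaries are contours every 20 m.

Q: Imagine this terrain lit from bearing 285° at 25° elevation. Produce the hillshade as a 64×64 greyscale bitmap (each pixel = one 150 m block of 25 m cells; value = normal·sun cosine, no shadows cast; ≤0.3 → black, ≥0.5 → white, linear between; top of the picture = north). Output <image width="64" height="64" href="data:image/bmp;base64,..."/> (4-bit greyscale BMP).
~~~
<image width="64" height="64" href="data:image/bmp;base64,Qk12CAAAAAAAAHYAAAAoAAAAQAAAAEAAAAABAAQAAAAAAAAIAAATCwAAEwsAABAAAAAAAAAAAAAAABEREQAiIiIAMzMzAERERABVVVUAZmZmAHd3dwCIiIgAmZmZAKqqqgC7u7sAzMzMAN3d3QDu7u4A////AKqqqqqqqqqqqqqqqqqqqqqqqqqqqqqqqqqqqqhlVWZ3qqqqqqqqqqqqqqqqqqqqqqqqqqqqqqqqqqqphlVVVmaqqqqqqqqqqqqqqqqqqqqqqqqqqqqqqqqqqpdVVVVVZqqqqqqqqqqqqqqqqqqqqqqqqqqqqqqqqqqpdVVVVVVmqqqqqqqqqqqqqqqqqqqqqqqqqqqqqqqqqpdURFVVV7yqqqqqqqqqqqqqqqqqqqqqqqqqqqqqqqqpdURERVWM3aqqqqqqqqqqqqqqqqqqqqqqqqqqqqqqqpdUREREWM3dqqqqqqqqqqqqqqqqqqqqqqqqqqqqqqqpdUREREWd7t2qqqqqqqqqqqqqqqqqqqqqqqqqqqqqqpdUREREWd7u7aqqqqqqqqqqqqqqqqqqqqqqqqqqqqqpdUREREWd7u7uqqqqqqqqqqqqqqqqqqqqqqqqqqqqqpdUREREWd7u7u6qqqqqqqqqqqqqqqqqqqqqqqqqqqqpdUREREWd7u7u7qqqqqqqqqqqqqqqqqqqqqqqqqqqqpdUREREWd7u7u7uqqqqqqqqqqqqqqqqqqqqqqqqqqqpdUREREWd7u7u7suqqqqqqqqqqqqqqqqqqqqqqqqqqpdUREREWd7u7u7sqqqqqqqqqqqqqqqqqqqqqqqqqqqpdUREREWd7u7u7sqZqqqqqqqqqqqqqqqqqqqqqqqqqpdDREREWd7u7u7sqZmqqqqqqqqqqqqqqqqqqqqqqqqqhSI0REWd7u7u7sqZmaqqqqqqqqqqqqqqqqqqqqqqqqpzESJEWd7u7u7sqZmZqqqqqqqqqqqqqqqqqqqqqqqqqXIAABSd7u7u7tqZmZmqqqqqqqqqqqqqqqqqqqqqqqqpYQAABL7u7u7tqZmZmaqqqqqqqqqqqqqqqqqqqqqqqqpyAAAUre7u7tqZmZmZqqqqqqqqqqqqqqqqqqqqqqqqqoMAASWc7u7tqZmZmZmqqqqqqqqqqqqqqqqqqqqqqqqqlhARNYve7tqZmZmZmaqqqqqqqqqqqqqqqqqqqqqqqqqoQRJGis3sqpmZmZmZqqqqqqqqqqqqqqqqqqqqqqqqqqqFM0aJvMqpmZmZmZmqqqqqqqqqqqqqqqqqqqqqqqqqqql1VomqqZmZmZmZmaqqqqqqqqqqqqqqqqqqqqqqqqqqqpmYmZmZmZmZmZmZqqqqqpmZmZqqqqqqqqqqqqqqqqqqqqqqqqqpmZmZmqqqqqqZmZmZmZqqqqqqqqqqqqqqqqqqqqqqqqqqqqqqqqqqmZmZmZmZmaqqqqqqqqqqqqqqqqqqqqqqqqqqqqqqqpmZmZmZmZmZmqqqqqqqqqqqqqqqqqqqqqqqqqqqqqqZmZmZmZmZmZmZqqqqqqqqqqqqqqqqqqqqqqqqqqqqqpmZmZmZmZmZmZmqqqqqqqqqqqqqqqqqqqqqqqqqqqqqmZmZmZmZmZmZmaqqqqqqqqqqqqqqqqqqqqqqqqqqqqqZmZmZmZmZmZmZmqqqqqqqqqqqqqqqqqqqqqqqqqqqqpmZmZmZmZmZmZmaqqqqqqqru6qqqqqqqqqqqqqqqqqqmZmZmZmZmZmZmZqqqqqqu7u7u7qqqqqqqqqqqqqqqqqZmZmZmZmZmZmZmaqqqqu7u7u7u7qqqqqqqqqqqqqqqpmZmZmZmZmZmZmZqqqqq7u7u7u7u7qqqqqqqqqqqqqqmZmZmZmZmZmZmZmqqqq7u7u7u7u7u6qqqqqqqqqqqqqZmZmZmIiIiZmZmaqqqru7u7u7u7u7uqqqqqqqqqqqqpmZmZiIiIiImZmZmqqqu7u7u7u7u7u7qqqqqqqqqqqqmZmZiIiIiIiJmZmaqqu7u7u7u7u7u7u6qqqqqqqqqqqZmZiIiIiIiIiZmZqqq7u7u8zMu7u7u7uqqqqqqqqqqpmZiIiIiIiIiImZmqqru7vMzMzMu7u7u7qqqqqqqqqqmZmIiIiIiIiIiJmZqqu7u8zMzMzMu7u7u6qqqqqqqqqZmIiIiIiIiIiImZmqq7u8zMzMzMzLu7u7qqqqqqqqqpmYiIiIiIiIiIiJmaqru7zMzMzMzMu7u7u6qqqqqqqqmYiIiIiHd3eIiImZqqu7vMzMzMzMzLu7u7qqqqqqqqqZiIiIiHd3d3iIiZmaq7u8zMzMzMzMy7u7u6qqqqqqqpmIiIiHd3d3d4iImZqqu7zMzMzMzMzLu7u7qqqqqqqqmYiIiHd3d3d3eIiZmqq7vMzMzMzMzMy7u7u6qqqqqqqYiIiId3d3d3d4iImaqru8zMzNzMzMzLu7u7qqqqqqqpiIiIh3d3d3d3eIiZqqu7zMzN3czMzMy7u7u6qqqqqqmIiIiHd3d3d3d4iJmaq7vMzM3d3MzMzLu7u7qqqqqqqYiIiHd3d3d3d3iImZqru8zMzd3czMzMu7u7uqqqqqqpiIiId3d3d3d3d4iJmqq7zMzN3dzMzMy7u7u6qqqqqqmIiIh3d3d3d3d3iImaqru8zMzd3MzMzMu7u7uqqqqqqZiIiId3d3d3d3eIiZmqu7zMzM3czMzMy7u7u6qqqqqpmIiIh3d3d3d3d4iJmaq7vMzMzMzMzMzLu7u7qqqqqqmYiIiHd3d3d3d3eIiZqqu7zMzMzMzMzMu7u7uqqqqqqZiIiId3d3d3d3d4iJmqq7vMzMzMzMzMu7u7u6qqqqqpmYiIiHd3d3d3d3iImaqru8zMzMzMzMy7u7u7qqqqqq"/>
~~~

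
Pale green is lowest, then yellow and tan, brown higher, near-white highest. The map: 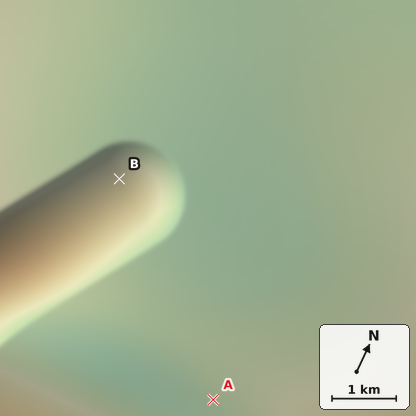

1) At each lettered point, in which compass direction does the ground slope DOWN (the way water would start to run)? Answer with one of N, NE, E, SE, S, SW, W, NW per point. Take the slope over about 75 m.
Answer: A SW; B NW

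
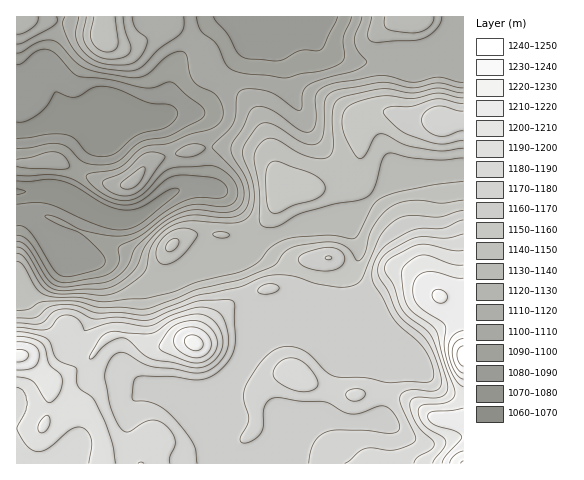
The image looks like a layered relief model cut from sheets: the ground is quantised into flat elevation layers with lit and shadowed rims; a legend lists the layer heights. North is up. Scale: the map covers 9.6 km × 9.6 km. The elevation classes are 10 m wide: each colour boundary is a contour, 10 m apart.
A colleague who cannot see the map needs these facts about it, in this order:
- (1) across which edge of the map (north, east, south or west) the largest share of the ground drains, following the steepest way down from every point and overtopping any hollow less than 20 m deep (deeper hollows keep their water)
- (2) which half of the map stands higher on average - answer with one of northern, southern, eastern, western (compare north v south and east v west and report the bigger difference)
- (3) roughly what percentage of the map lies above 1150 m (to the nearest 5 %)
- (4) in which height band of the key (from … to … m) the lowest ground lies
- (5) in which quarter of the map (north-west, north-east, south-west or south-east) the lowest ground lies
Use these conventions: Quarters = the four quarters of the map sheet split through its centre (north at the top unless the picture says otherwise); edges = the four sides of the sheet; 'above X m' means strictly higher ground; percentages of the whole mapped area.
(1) Drainage is mainly to the west: more ground falls towards that edge than towards any other.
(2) Taken as a whole, the southern half is higher than the northern.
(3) Roughly 50 % of the ground is higher than 1150 m.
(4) The lowest ground lies in the 1060–1070 m band.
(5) The lowest ground is in the north-west quarter.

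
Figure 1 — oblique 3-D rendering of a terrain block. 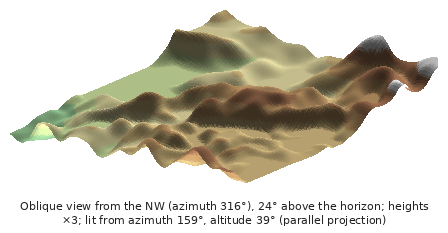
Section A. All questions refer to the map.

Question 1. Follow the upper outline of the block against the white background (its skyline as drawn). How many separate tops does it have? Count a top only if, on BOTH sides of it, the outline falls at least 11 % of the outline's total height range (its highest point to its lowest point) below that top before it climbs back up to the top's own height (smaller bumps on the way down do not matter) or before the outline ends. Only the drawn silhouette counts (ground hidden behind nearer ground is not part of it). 2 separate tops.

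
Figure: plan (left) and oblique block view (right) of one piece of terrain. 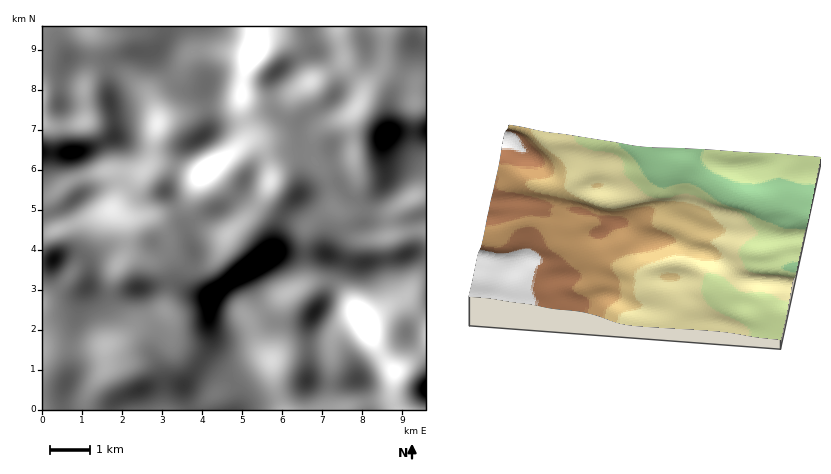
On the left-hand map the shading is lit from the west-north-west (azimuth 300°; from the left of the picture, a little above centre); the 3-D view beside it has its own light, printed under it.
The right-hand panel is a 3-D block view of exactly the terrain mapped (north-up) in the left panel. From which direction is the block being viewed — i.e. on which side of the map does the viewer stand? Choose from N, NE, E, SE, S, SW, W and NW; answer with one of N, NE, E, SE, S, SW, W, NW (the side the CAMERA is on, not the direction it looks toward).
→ N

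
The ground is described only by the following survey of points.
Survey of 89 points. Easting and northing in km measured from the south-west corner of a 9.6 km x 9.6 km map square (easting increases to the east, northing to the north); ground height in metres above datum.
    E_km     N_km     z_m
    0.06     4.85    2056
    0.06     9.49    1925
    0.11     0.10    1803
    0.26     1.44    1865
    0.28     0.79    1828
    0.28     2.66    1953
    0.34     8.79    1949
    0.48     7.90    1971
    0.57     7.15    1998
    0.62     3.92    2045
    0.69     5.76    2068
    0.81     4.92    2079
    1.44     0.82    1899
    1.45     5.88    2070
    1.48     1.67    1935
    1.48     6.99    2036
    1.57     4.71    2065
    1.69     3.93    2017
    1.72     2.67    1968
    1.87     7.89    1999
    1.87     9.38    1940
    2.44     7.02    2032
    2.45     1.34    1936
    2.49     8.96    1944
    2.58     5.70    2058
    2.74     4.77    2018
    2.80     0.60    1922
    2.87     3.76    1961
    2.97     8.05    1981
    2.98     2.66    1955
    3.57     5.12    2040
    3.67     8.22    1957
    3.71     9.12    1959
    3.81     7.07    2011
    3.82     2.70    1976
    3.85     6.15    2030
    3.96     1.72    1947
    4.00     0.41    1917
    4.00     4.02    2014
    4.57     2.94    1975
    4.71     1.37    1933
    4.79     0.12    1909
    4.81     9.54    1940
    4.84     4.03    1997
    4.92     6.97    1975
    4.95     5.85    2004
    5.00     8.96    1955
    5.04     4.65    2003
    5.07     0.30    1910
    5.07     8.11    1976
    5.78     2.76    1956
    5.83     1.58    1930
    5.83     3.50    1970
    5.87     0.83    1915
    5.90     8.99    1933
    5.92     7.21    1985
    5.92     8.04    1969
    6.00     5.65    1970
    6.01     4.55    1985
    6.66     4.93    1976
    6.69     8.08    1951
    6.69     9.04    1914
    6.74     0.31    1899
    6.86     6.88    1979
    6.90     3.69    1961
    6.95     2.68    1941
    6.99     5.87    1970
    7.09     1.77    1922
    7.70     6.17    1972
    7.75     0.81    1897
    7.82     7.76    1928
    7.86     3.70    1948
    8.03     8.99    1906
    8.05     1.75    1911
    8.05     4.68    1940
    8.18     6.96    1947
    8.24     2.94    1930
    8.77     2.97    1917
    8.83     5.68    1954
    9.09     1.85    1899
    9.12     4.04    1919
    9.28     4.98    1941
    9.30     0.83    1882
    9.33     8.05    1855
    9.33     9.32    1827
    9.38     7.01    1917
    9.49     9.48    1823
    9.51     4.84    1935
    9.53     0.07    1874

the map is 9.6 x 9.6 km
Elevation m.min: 1803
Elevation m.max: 2084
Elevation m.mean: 1959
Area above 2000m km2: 18.6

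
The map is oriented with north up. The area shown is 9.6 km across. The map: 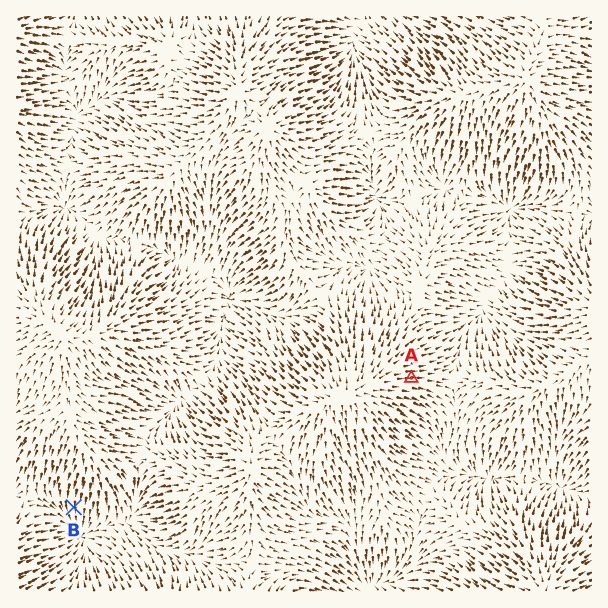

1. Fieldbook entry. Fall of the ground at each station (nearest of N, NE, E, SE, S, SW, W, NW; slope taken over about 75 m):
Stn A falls E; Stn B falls S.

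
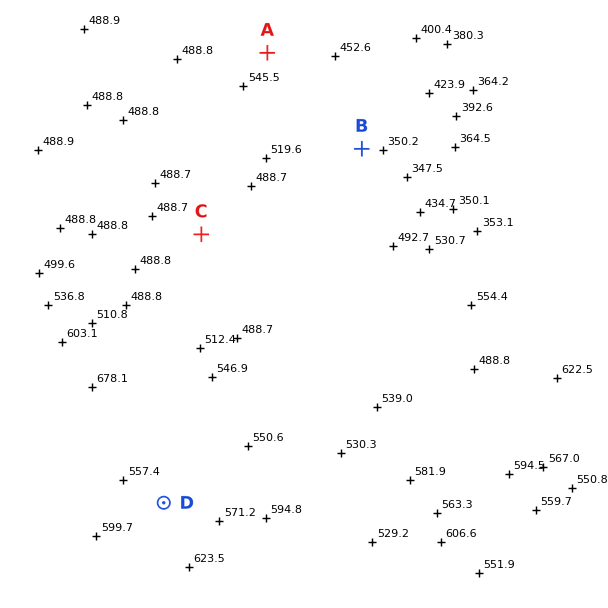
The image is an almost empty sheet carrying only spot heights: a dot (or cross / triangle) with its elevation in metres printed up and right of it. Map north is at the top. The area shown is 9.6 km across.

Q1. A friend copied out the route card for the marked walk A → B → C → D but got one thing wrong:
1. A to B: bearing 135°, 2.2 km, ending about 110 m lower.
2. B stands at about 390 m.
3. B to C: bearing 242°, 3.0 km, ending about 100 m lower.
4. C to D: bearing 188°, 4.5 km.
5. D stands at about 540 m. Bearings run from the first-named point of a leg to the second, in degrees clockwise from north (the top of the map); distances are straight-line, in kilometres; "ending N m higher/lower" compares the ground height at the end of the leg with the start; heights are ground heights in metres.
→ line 3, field sense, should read higher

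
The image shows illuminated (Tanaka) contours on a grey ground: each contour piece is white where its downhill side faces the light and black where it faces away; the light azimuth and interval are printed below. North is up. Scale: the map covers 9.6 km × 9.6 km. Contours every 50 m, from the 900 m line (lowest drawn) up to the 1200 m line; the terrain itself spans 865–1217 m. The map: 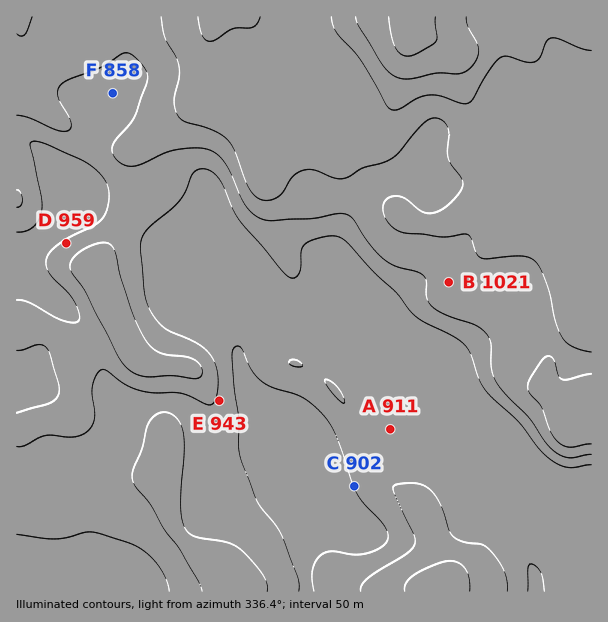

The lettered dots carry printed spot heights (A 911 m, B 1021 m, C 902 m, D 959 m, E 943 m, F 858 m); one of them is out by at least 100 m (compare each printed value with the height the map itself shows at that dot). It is F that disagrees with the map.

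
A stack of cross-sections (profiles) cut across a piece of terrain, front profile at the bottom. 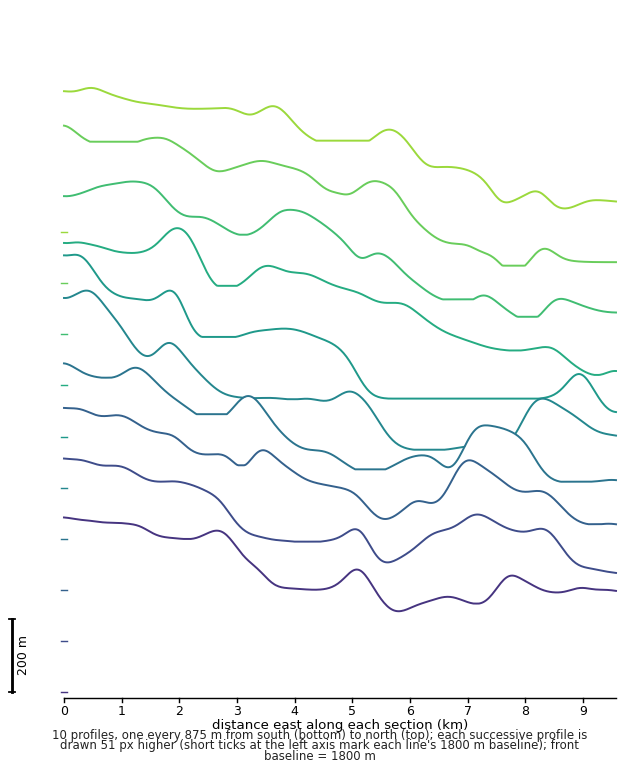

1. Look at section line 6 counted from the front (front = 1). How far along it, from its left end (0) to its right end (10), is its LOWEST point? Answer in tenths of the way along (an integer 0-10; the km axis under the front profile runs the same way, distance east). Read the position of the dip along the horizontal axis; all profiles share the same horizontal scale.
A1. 10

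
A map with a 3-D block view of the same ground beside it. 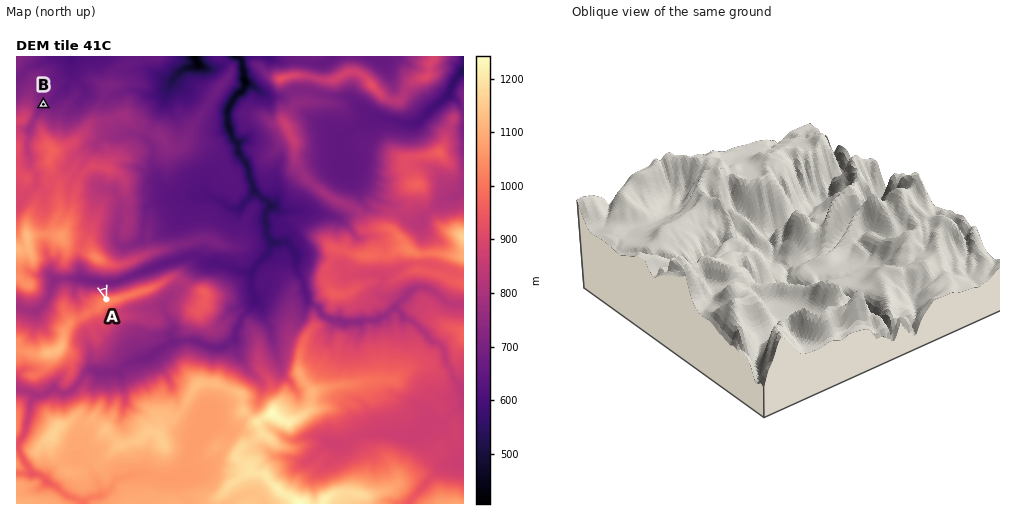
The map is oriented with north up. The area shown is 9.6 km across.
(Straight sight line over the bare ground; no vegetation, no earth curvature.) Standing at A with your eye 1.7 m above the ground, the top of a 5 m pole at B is hidden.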